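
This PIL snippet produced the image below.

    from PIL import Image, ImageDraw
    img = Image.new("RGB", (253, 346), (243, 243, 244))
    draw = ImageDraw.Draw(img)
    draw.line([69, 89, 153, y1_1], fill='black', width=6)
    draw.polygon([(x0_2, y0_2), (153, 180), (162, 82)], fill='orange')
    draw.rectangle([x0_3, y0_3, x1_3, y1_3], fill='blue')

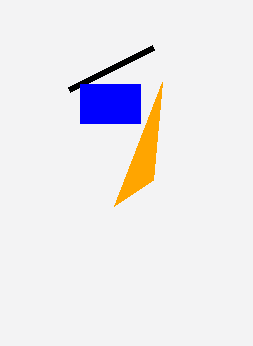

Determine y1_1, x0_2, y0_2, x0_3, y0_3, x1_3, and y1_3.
y1_1 = 47; x0_2 = 114; y0_2 = 206; x0_3 = 80; y0_3 = 84; x1_3 = 140; y1_3 = 123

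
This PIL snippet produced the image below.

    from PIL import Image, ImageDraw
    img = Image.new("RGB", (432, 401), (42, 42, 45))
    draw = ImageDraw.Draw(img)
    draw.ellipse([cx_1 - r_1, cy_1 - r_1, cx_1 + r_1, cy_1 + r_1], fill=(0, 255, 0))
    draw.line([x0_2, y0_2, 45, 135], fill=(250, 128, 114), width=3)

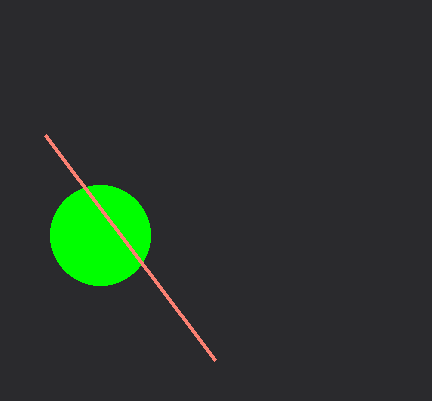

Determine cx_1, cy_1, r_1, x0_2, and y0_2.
cx_1 = 100, cy_1 = 235, r_1 = 50, x0_2 = 215, y0_2 = 360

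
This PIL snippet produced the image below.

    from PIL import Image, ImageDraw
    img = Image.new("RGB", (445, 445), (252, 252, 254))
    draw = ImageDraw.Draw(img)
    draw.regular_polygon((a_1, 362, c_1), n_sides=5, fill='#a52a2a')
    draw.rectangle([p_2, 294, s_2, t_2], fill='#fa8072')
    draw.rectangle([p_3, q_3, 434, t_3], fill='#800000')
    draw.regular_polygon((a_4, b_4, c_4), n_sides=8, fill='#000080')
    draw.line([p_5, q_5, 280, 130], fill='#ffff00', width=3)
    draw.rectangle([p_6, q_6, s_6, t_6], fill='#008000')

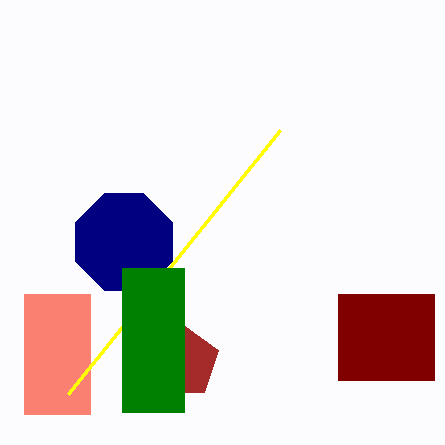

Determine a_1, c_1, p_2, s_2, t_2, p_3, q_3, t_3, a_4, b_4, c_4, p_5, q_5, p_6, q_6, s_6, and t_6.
a_1 = 182, c_1 = 38, p_2 = 24, s_2 = 90, t_2 = 414, p_3 = 338, q_3 = 294, t_3 = 380, a_4 = 124, b_4 = 242, c_4 = 52, p_5 = 68, q_5 = 394, p_6 = 122, q_6 = 268, s_6 = 184, t_6 = 412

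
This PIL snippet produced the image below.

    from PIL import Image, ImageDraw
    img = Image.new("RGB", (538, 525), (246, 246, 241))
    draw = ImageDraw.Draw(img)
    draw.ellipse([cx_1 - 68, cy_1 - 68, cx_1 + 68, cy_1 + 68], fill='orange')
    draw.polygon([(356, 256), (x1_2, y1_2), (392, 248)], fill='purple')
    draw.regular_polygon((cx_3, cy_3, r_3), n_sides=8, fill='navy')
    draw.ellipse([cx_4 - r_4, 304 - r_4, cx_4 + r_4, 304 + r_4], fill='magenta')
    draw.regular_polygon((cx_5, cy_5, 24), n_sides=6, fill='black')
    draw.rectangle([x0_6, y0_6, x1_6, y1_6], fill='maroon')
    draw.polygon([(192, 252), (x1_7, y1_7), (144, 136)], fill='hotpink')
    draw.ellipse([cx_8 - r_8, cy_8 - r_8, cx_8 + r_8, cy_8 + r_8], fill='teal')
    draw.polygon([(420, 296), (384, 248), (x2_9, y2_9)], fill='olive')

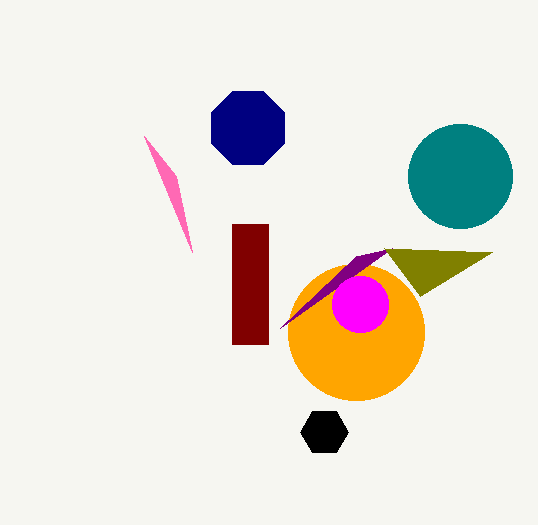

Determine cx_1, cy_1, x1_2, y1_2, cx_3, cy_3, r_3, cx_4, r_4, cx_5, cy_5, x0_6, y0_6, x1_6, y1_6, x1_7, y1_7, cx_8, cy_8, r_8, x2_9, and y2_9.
cx_1 = 356, cy_1 = 332, x1_2 = 280, y1_2 = 328, cx_3 = 248, cy_3 = 128, r_3 = 40, cx_4 = 360, r_4 = 28, cx_5 = 324, cy_5 = 432, x0_6 = 232, y0_6 = 224, x1_6 = 268, y1_6 = 344, x1_7 = 176, y1_7 = 176, cx_8 = 460, cy_8 = 176, r_8 = 52, x2_9 = 492, y2_9 = 252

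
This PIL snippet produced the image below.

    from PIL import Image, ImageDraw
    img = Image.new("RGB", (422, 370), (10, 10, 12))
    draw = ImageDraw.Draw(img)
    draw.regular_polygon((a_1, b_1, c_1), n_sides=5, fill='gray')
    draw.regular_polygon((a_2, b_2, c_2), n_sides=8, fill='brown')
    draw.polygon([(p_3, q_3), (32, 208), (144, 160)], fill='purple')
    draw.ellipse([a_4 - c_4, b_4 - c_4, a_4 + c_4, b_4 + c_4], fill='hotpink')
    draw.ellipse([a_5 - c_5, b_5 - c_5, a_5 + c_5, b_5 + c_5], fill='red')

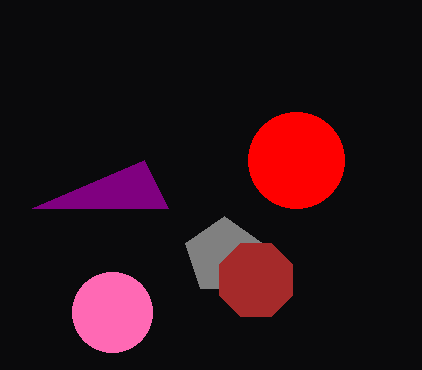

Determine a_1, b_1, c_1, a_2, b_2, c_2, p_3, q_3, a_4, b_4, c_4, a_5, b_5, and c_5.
a_1 = 224; b_1 = 256; c_1 = 40; a_2 = 256; b_2 = 280; c_2 = 40; p_3 = 168; q_3 = 208; a_4 = 112; b_4 = 312; c_4 = 40; a_5 = 296; b_5 = 160; c_5 = 48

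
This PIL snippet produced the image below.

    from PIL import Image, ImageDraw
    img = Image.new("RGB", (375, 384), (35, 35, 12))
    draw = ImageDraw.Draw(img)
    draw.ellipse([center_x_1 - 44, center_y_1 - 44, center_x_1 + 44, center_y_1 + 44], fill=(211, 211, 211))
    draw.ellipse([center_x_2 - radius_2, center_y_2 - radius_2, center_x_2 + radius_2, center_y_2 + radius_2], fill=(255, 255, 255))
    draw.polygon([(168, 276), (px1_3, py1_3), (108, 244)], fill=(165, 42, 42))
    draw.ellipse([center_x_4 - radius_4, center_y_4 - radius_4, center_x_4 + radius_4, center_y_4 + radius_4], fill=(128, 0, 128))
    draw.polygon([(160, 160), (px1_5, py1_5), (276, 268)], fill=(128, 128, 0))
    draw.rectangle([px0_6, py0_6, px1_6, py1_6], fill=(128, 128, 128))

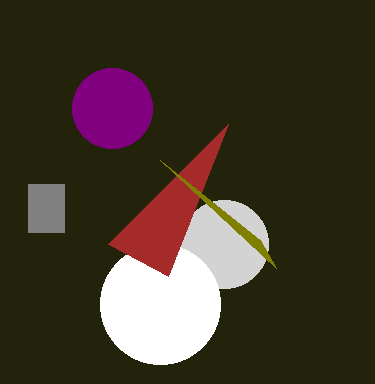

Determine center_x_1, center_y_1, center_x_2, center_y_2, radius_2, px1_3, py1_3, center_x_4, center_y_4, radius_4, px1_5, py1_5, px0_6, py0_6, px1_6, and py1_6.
center_x_1 = 224; center_y_1 = 244; center_x_2 = 160; center_y_2 = 304; radius_2 = 60; px1_3 = 228; py1_3 = 124; center_x_4 = 112; center_y_4 = 108; radius_4 = 40; px1_5 = 260; py1_5 = 240; px0_6 = 28; py0_6 = 184; px1_6 = 64; py1_6 = 232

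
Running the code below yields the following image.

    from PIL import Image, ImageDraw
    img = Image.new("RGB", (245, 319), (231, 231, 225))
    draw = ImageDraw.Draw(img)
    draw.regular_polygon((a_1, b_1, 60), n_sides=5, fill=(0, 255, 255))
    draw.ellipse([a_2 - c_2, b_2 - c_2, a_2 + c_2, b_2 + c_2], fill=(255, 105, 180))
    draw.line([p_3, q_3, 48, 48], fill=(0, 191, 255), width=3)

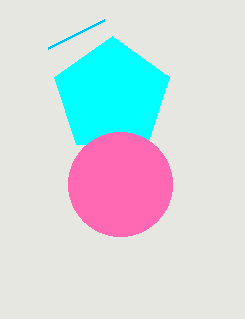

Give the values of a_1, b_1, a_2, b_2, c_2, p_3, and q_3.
a_1 = 112; b_1 = 96; a_2 = 120; b_2 = 184; c_2 = 52; p_3 = 104; q_3 = 20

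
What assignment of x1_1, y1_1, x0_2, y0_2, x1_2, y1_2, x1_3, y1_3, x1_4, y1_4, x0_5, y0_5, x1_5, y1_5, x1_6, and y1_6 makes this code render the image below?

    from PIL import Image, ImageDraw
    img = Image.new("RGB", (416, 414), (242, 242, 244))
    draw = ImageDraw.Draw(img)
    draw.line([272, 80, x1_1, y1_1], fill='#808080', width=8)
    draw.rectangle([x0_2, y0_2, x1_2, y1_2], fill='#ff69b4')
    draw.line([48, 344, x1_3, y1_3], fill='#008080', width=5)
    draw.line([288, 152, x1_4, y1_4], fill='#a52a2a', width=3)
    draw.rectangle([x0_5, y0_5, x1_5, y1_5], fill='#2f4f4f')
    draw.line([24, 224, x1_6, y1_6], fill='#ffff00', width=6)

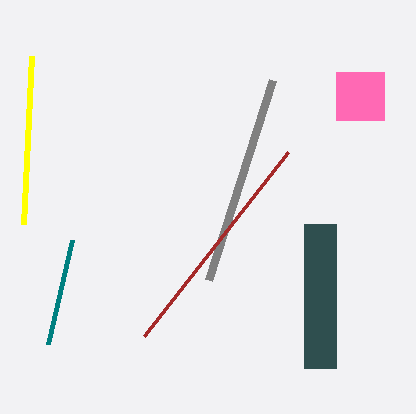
x1_1 = 208, y1_1 = 280, x0_2 = 336, y0_2 = 72, x1_2 = 384, y1_2 = 120, x1_3 = 72, y1_3 = 240, x1_4 = 144, y1_4 = 336, x0_5 = 304, y0_5 = 224, x1_5 = 336, y1_5 = 368, x1_6 = 32, y1_6 = 56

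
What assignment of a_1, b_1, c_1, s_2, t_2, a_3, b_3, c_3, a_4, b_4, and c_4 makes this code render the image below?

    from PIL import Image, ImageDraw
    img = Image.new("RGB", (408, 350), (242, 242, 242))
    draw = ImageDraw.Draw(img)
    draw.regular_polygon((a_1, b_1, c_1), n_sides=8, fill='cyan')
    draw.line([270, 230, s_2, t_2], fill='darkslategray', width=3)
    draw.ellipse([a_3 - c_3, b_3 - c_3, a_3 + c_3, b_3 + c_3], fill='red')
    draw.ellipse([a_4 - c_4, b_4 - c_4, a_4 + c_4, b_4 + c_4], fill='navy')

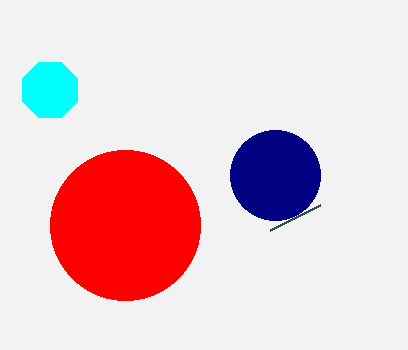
a_1 = 50; b_1 = 90; c_1 = 30; s_2 = 320; t_2 = 205; a_3 = 125; b_3 = 225; c_3 = 75; a_4 = 275; b_4 = 175; c_4 = 45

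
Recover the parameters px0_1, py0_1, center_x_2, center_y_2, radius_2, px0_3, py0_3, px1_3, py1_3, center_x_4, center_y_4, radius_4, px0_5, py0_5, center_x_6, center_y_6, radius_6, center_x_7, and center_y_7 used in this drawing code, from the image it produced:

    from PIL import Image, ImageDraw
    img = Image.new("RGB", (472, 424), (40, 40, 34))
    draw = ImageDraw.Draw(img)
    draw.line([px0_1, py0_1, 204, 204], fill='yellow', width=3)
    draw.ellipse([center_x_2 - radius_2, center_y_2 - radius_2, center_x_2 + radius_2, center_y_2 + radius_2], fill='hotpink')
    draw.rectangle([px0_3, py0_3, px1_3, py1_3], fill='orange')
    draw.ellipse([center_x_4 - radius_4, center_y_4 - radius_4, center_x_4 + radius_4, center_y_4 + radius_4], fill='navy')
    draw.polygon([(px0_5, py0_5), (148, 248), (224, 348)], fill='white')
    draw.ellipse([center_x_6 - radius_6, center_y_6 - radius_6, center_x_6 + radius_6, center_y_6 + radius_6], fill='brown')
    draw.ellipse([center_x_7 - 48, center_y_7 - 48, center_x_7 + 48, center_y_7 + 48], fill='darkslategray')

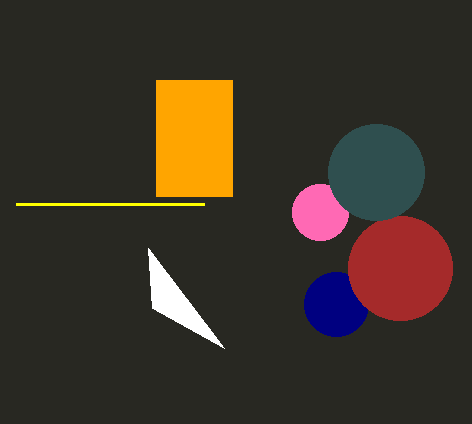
px0_1 = 16
py0_1 = 204
center_x_2 = 320
center_y_2 = 212
radius_2 = 28
px0_3 = 156
py0_3 = 80
px1_3 = 232
py1_3 = 196
center_x_4 = 336
center_y_4 = 304
radius_4 = 32
px0_5 = 152
py0_5 = 308
center_x_6 = 400
center_y_6 = 268
radius_6 = 52
center_x_7 = 376
center_y_7 = 172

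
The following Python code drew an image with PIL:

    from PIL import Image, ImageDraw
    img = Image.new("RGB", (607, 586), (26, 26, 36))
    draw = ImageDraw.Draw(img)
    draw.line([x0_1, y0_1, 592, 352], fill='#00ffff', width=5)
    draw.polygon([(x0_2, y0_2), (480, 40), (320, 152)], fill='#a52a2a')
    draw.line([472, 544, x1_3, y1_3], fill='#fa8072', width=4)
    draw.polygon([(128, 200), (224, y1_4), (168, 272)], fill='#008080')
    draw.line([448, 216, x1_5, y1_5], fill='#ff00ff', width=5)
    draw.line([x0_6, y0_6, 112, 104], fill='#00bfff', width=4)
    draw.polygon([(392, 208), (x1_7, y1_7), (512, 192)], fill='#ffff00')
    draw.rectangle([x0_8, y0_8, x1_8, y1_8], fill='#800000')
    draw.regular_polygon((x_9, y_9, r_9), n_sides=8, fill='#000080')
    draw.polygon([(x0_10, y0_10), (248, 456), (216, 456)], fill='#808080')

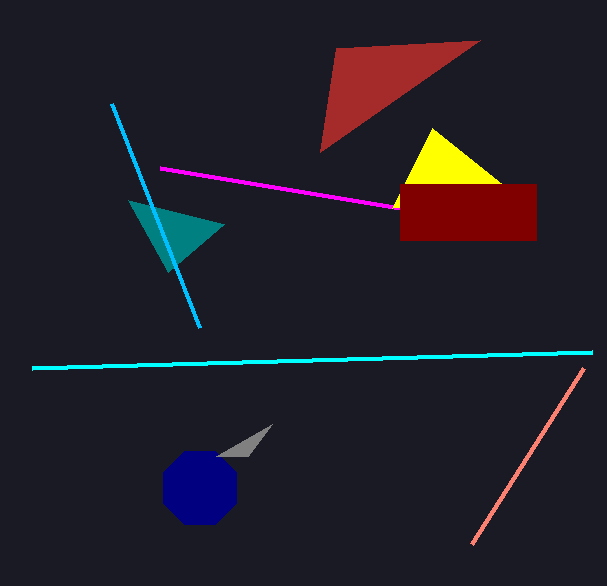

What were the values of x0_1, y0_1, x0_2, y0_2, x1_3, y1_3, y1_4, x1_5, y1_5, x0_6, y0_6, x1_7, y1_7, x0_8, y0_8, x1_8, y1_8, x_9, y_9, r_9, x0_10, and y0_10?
x0_1 = 32
y0_1 = 368
x0_2 = 336
y0_2 = 48
x1_3 = 584
y1_3 = 368
y1_4 = 224
x1_5 = 160
y1_5 = 168
x0_6 = 200
y0_6 = 328
x1_7 = 432
y1_7 = 128
x0_8 = 400
y0_8 = 184
x1_8 = 536
y1_8 = 240
x_9 = 200
y_9 = 488
r_9 = 40
x0_10 = 272
y0_10 = 424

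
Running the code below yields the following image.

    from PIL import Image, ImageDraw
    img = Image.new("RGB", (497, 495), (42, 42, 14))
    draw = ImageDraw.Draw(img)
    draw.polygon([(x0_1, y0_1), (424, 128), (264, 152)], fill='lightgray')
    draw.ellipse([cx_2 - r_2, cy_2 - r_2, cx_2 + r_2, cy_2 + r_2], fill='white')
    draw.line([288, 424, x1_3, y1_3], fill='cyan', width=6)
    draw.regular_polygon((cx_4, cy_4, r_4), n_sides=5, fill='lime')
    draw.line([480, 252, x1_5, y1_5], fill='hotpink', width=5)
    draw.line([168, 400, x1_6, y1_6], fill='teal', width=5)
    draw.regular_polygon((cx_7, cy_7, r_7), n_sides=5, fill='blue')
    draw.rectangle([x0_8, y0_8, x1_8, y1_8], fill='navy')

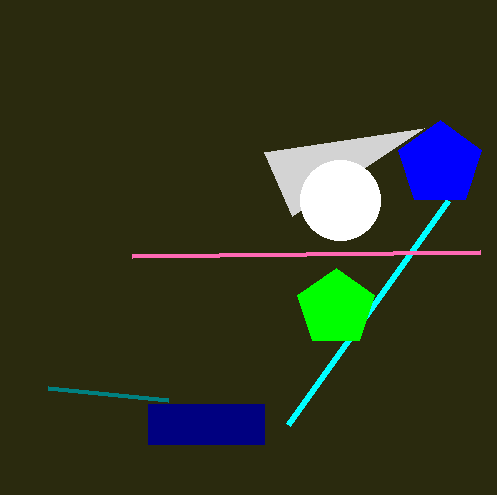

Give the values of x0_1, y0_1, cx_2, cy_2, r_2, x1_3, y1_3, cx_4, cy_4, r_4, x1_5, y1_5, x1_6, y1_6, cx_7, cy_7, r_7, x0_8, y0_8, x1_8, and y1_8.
x0_1 = 292
y0_1 = 216
cx_2 = 340
cy_2 = 200
r_2 = 40
x1_3 = 448
y1_3 = 200
cx_4 = 336
cy_4 = 308
r_4 = 40
x1_5 = 132
y1_5 = 256
x1_6 = 48
y1_6 = 388
cx_7 = 440
cy_7 = 164
r_7 = 44
x0_8 = 148
y0_8 = 404
x1_8 = 264
y1_8 = 444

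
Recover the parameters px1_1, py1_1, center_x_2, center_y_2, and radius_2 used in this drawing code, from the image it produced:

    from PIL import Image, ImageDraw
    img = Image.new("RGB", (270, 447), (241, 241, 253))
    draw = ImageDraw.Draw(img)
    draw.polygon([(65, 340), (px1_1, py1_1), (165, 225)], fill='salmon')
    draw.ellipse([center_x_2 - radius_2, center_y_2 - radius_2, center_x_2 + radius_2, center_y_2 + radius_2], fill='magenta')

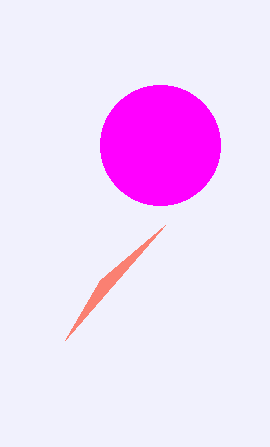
px1_1 = 100; py1_1 = 280; center_x_2 = 160; center_y_2 = 145; radius_2 = 60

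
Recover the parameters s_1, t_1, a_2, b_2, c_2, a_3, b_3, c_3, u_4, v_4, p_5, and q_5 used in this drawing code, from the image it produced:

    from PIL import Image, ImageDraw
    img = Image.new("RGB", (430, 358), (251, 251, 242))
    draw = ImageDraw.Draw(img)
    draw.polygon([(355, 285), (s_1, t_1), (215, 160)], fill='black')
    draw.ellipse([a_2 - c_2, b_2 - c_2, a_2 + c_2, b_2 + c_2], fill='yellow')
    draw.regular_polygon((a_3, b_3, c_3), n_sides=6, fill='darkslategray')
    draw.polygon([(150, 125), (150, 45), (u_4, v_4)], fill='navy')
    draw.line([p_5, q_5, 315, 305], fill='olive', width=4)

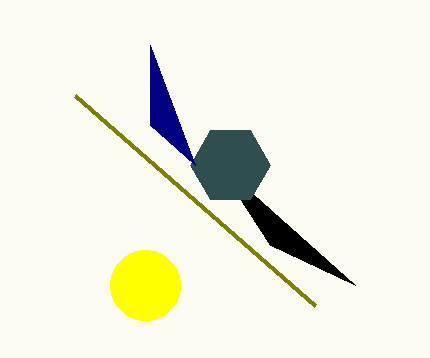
s_1 = 270, t_1 = 245, a_2 = 145, b_2 = 285, c_2 = 35, a_3 = 230, b_3 = 165, c_3 = 40, u_4 = 195, v_4 = 165, p_5 = 75, q_5 = 95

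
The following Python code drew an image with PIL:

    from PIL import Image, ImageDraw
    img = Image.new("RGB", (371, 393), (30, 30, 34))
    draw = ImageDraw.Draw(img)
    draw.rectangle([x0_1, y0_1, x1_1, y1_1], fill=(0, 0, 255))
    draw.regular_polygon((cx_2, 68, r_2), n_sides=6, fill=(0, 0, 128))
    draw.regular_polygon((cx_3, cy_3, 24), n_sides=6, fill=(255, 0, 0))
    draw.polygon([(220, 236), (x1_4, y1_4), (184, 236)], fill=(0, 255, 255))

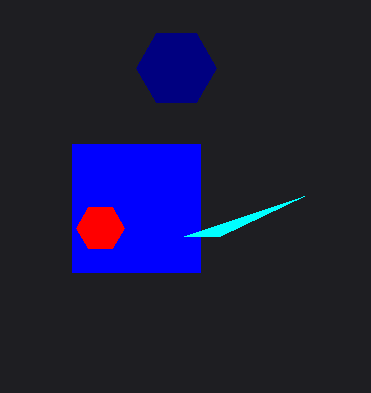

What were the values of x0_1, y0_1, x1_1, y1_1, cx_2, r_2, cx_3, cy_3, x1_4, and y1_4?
x0_1 = 72; y0_1 = 144; x1_1 = 200; y1_1 = 272; cx_2 = 176; r_2 = 40; cx_3 = 100; cy_3 = 228; x1_4 = 304; y1_4 = 196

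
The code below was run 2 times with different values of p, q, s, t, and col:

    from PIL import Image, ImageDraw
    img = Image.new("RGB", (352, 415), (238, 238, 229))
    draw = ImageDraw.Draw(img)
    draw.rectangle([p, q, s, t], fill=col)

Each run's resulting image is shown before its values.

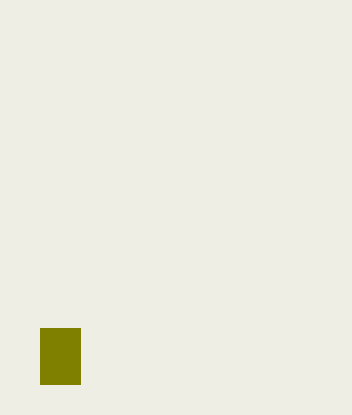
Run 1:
p = 40, q = 328, s = 80, t = 384, col = 'olive'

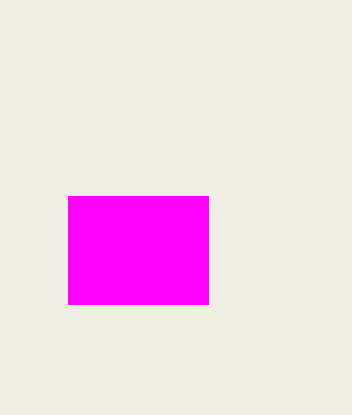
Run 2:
p = 68; q = 196; s = 208; t = 304; col = 'magenta'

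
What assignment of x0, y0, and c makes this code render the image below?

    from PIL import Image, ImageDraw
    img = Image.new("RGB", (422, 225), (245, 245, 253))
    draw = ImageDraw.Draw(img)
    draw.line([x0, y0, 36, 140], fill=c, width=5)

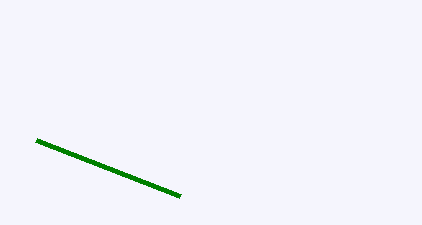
x0 = 180, y0 = 196, c = 'green'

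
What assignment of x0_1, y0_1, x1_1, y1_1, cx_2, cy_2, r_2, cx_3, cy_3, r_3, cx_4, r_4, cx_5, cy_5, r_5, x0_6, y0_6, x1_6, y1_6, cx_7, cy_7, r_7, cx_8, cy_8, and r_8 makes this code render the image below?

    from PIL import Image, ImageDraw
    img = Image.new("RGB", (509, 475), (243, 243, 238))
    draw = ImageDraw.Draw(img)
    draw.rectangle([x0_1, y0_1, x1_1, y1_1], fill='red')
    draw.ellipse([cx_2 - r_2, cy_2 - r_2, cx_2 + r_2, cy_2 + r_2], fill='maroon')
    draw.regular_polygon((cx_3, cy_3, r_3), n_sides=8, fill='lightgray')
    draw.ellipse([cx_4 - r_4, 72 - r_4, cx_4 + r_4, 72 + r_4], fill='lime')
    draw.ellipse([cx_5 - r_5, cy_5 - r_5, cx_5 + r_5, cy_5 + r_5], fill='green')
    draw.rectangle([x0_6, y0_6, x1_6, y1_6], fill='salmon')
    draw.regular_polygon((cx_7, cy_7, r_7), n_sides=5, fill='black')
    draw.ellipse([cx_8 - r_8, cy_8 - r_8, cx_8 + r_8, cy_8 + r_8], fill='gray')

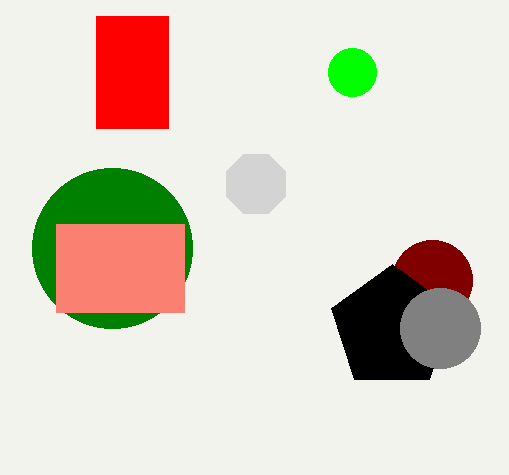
x0_1 = 96; y0_1 = 16; x1_1 = 168; y1_1 = 128; cx_2 = 432; cy_2 = 280; r_2 = 40; cx_3 = 256; cy_3 = 184; r_3 = 32; cx_4 = 352; r_4 = 24; cx_5 = 112; cy_5 = 248; r_5 = 80; x0_6 = 56; y0_6 = 224; x1_6 = 184; y1_6 = 312; cx_7 = 392; cy_7 = 328; r_7 = 64; cx_8 = 440; cy_8 = 328; r_8 = 40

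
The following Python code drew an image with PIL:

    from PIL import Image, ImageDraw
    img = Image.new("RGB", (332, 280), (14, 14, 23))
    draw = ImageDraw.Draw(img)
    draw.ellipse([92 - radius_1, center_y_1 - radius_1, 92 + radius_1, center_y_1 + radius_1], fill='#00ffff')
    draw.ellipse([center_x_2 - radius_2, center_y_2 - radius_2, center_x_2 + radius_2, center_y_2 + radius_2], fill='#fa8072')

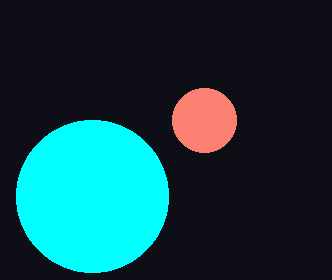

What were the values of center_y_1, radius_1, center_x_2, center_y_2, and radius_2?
center_y_1 = 196, radius_1 = 76, center_x_2 = 204, center_y_2 = 120, radius_2 = 32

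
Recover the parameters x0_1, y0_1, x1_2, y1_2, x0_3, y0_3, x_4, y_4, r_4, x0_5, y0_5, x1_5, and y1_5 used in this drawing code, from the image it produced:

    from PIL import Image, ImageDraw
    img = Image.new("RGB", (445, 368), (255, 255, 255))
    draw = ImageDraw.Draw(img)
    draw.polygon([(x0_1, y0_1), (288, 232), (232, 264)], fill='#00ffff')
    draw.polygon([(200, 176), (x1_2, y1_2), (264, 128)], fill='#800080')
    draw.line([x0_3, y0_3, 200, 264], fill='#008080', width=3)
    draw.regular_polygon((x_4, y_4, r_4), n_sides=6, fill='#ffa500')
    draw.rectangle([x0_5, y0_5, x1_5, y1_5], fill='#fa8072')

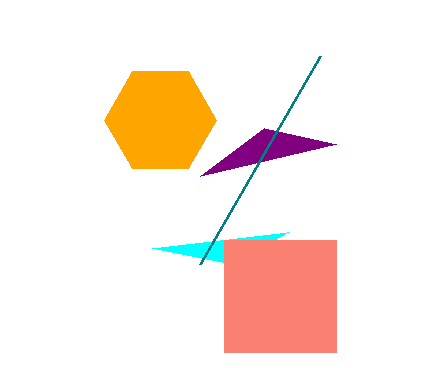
x0_1 = 152
y0_1 = 248
x1_2 = 336
y1_2 = 144
x0_3 = 320
y0_3 = 56
x_4 = 160
y_4 = 120
r_4 = 56
x0_5 = 224
y0_5 = 240
x1_5 = 336
y1_5 = 352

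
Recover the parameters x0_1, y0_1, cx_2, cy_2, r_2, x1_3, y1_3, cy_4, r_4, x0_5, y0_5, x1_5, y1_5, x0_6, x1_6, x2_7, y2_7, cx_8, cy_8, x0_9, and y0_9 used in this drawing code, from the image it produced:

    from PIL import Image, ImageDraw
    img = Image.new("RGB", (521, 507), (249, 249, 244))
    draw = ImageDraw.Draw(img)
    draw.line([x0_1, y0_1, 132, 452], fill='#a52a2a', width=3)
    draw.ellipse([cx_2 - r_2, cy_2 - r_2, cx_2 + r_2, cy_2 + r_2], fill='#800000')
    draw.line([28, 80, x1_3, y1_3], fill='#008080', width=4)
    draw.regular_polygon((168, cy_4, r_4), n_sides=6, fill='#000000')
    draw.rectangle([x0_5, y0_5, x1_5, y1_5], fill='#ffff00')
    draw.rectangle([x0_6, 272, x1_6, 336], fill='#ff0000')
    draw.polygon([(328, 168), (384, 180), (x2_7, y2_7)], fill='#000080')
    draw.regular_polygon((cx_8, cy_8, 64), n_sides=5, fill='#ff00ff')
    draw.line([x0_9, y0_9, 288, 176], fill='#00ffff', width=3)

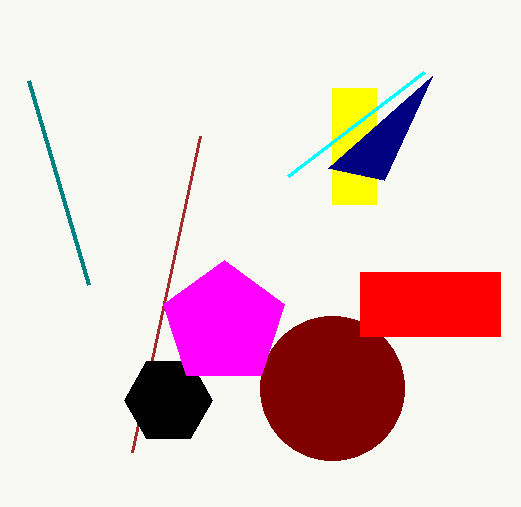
x0_1 = 200
y0_1 = 136
cx_2 = 332
cy_2 = 388
r_2 = 72
x1_3 = 88
y1_3 = 284
cy_4 = 400
r_4 = 44
x0_5 = 332
y0_5 = 88
x1_5 = 376
y1_5 = 204
x0_6 = 360
x1_6 = 500
x2_7 = 432
y2_7 = 76
cx_8 = 224
cy_8 = 324
x0_9 = 424
y0_9 = 72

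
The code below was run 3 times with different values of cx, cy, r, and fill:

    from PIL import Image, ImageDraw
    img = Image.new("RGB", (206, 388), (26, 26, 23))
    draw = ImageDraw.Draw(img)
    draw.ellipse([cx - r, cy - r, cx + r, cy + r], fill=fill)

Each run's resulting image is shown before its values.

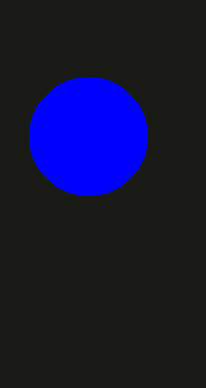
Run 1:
cx = 88
cy = 136
r = 59
fill = 'blue'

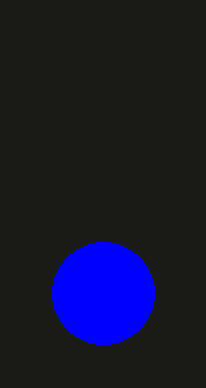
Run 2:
cx = 103, cy = 293, r = 51, fill = 'blue'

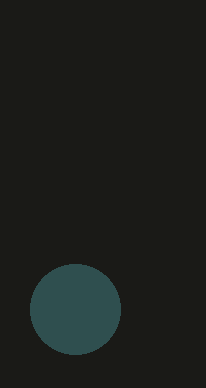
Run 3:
cx = 75, cy = 309, r = 45, fill = 'darkslategray'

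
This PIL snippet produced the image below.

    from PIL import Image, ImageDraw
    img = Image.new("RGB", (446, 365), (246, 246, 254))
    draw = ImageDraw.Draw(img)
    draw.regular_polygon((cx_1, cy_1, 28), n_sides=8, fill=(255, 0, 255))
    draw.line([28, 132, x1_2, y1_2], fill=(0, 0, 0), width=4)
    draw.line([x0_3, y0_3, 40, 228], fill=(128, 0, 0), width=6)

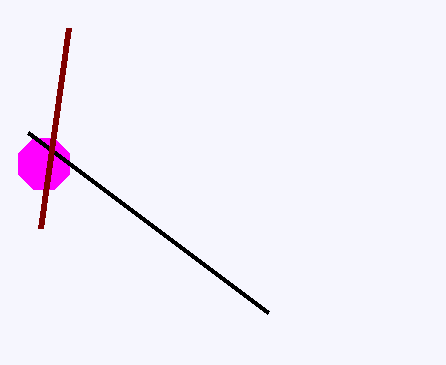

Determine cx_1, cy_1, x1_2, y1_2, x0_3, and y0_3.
cx_1 = 44; cy_1 = 164; x1_2 = 268; y1_2 = 312; x0_3 = 68; y0_3 = 28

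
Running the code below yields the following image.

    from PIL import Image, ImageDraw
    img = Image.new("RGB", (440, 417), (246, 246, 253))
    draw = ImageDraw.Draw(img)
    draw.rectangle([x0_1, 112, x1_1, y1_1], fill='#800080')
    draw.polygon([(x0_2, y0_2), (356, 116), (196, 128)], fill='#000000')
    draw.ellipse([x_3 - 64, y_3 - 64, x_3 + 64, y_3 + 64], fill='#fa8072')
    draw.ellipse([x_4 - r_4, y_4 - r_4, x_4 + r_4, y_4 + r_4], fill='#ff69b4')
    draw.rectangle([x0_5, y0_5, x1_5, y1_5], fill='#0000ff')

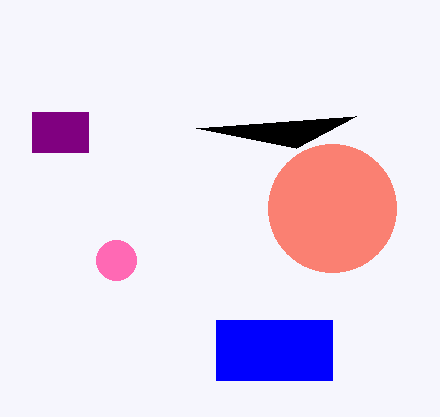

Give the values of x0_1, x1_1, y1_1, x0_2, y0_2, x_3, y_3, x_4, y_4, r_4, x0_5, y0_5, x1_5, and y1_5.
x0_1 = 32, x1_1 = 88, y1_1 = 152, x0_2 = 296, y0_2 = 148, x_3 = 332, y_3 = 208, x_4 = 116, y_4 = 260, r_4 = 20, x0_5 = 216, y0_5 = 320, x1_5 = 332, y1_5 = 380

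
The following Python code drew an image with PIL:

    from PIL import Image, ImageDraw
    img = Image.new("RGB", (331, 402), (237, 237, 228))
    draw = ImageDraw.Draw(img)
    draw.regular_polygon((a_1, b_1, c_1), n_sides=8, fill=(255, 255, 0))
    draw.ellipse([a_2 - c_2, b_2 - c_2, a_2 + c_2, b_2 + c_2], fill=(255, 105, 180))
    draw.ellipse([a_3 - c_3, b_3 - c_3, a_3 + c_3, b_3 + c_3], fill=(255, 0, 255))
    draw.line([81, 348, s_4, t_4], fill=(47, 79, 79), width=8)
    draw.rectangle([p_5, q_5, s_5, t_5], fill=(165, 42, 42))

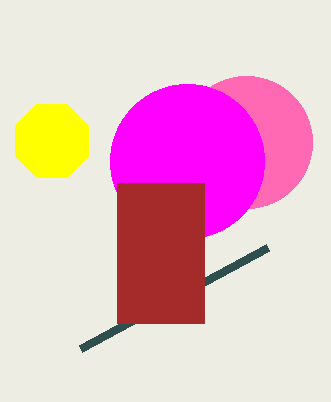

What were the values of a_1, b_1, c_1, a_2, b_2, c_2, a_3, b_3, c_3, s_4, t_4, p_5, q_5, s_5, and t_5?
a_1 = 52; b_1 = 141; c_1 = 40; a_2 = 246; b_2 = 142; c_2 = 66; a_3 = 187; b_3 = 161; c_3 = 77; s_4 = 268; t_4 = 247; p_5 = 117; q_5 = 183; s_5 = 204; t_5 = 323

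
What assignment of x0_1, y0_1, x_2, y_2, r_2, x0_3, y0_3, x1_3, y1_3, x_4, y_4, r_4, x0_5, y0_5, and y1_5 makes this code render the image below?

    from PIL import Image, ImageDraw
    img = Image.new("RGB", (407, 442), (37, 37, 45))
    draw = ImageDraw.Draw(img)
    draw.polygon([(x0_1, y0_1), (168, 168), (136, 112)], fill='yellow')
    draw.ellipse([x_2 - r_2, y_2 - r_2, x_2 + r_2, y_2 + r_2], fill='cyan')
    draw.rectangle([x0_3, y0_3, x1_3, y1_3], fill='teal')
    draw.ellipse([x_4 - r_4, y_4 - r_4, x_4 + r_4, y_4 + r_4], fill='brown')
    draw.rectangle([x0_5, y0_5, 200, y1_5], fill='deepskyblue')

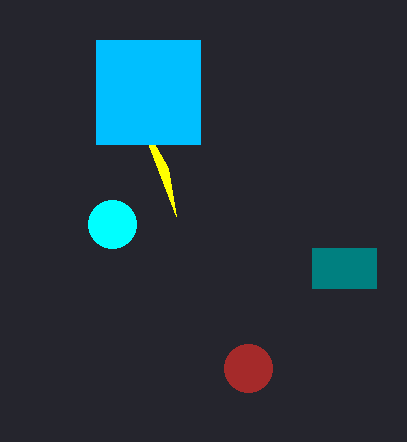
x0_1 = 176
y0_1 = 216
x_2 = 112
y_2 = 224
r_2 = 24
x0_3 = 312
y0_3 = 248
x1_3 = 376
y1_3 = 288
x_4 = 248
y_4 = 368
r_4 = 24
x0_5 = 96
y0_5 = 40
y1_5 = 144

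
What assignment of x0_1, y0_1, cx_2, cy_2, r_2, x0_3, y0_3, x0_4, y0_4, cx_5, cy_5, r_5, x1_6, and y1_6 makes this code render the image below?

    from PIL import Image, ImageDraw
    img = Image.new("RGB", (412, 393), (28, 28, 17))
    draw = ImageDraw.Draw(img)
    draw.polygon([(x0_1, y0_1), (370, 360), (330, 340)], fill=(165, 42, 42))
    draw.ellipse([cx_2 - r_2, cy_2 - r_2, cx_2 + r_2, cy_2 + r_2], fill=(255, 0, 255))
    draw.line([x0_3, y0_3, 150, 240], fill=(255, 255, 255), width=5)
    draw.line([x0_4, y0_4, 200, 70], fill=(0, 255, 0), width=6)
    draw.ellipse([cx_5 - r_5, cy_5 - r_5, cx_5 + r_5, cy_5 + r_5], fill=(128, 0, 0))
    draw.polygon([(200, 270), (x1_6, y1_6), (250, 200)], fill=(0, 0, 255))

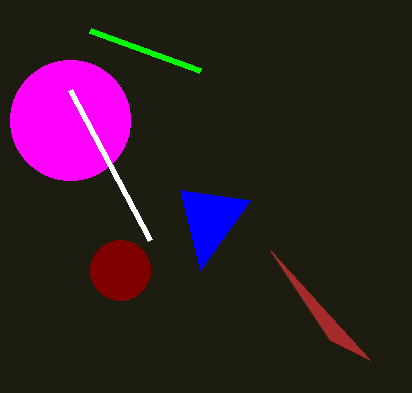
x0_1 = 270; y0_1 = 250; cx_2 = 70; cy_2 = 120; r_2 = 60; x0_3 = 70; y0_3 = 90; x0_4 = 90; y0_4 = 30; cx_5 = 120; cy_5 = 270; r_5 = 30; x1_6 = 180; y1_6 = 190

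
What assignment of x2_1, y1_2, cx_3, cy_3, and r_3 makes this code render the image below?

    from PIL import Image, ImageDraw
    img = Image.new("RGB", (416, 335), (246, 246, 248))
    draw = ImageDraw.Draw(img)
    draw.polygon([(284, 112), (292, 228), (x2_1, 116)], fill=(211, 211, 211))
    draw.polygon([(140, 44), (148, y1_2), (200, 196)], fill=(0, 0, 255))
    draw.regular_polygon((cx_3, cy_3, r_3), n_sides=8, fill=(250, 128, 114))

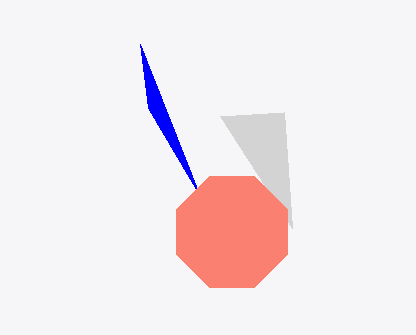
x2_1 = 220; y1_2 = 108; cx_3 = 232; cy_3 = 232; r_3 = 60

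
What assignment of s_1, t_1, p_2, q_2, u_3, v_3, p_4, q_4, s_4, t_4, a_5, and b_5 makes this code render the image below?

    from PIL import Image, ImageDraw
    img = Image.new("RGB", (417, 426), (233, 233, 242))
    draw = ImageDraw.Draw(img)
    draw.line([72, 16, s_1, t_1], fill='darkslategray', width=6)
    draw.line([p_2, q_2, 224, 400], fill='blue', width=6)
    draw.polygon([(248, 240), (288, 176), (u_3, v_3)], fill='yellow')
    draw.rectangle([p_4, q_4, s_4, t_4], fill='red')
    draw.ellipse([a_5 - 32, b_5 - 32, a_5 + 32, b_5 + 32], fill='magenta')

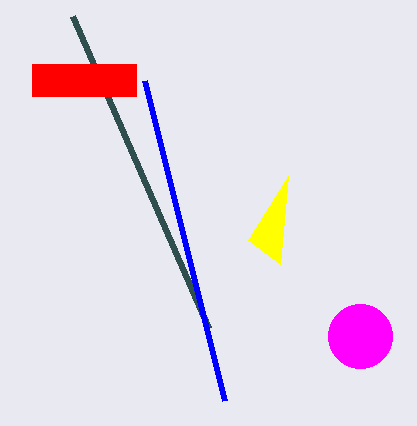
s_1 = 208
t_1 = 328
p_2 = 144
q_2 = 80
u_3 = 280
v_3 = 264
p_4 = 32
q_4 = 64
s_4 = 136
t_4 = 96
a_5 = 360
b_5 = 336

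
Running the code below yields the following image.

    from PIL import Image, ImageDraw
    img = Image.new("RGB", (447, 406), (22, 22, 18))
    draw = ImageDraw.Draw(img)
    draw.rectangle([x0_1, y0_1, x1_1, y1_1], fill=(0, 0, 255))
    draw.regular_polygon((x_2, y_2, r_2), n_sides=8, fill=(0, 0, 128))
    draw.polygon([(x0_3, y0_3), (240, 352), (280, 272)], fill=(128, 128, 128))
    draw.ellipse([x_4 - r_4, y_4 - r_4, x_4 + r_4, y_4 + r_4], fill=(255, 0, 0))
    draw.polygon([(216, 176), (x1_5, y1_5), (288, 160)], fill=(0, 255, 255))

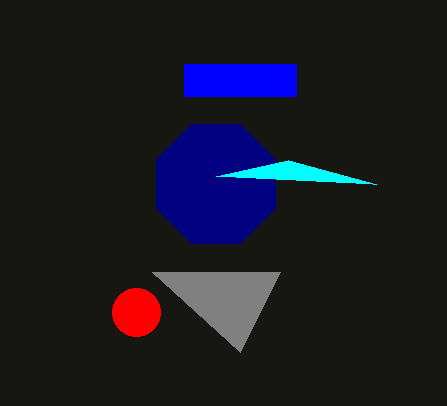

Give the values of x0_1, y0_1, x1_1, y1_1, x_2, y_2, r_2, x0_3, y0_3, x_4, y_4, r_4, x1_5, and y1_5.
x0_1 = 184
y0_1 = 64
x1_1 = 296
y1_1 = 96
x_2 = 216
y_2 = 184
r_2 = 64
x0_3 = 152
y0_3 = 272
x_4 = 136
y_4 = 312
r_4 = 24
x1_5 = 376
y1_5 = 184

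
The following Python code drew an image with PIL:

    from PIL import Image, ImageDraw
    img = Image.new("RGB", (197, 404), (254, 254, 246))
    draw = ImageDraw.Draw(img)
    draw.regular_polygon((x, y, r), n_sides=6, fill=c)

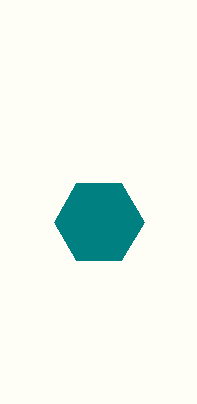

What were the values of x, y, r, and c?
x = 99; y = 222; r = 45; c = 'teal'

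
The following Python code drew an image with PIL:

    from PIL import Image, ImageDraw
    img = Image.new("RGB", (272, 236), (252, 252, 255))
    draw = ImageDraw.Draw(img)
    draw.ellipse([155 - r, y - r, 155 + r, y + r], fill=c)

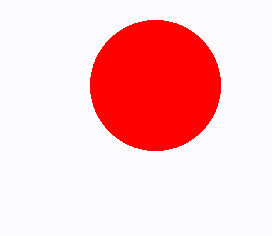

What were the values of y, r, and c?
y = 85
r = 65
c = 'red'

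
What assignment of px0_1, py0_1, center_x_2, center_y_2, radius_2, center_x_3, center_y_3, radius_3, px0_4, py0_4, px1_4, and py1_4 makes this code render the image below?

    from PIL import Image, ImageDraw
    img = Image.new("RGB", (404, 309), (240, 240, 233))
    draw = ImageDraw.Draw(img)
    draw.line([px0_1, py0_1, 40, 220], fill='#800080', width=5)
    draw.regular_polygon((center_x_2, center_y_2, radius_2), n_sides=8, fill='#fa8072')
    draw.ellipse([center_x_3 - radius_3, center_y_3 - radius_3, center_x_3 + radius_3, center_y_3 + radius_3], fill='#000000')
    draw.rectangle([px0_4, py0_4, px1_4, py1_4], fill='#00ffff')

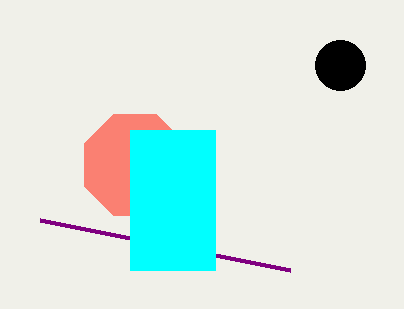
px0_1 = 290, py0_1 = 270, center_x_2 = 135, center_y_2 = 165, radius_2 = 55, center_x_3 = 340, center_y_3 = 65, radius_3 = 25, px0_4 = 130, py0_4 = 130, px1_4 = 215, py1_4 = 270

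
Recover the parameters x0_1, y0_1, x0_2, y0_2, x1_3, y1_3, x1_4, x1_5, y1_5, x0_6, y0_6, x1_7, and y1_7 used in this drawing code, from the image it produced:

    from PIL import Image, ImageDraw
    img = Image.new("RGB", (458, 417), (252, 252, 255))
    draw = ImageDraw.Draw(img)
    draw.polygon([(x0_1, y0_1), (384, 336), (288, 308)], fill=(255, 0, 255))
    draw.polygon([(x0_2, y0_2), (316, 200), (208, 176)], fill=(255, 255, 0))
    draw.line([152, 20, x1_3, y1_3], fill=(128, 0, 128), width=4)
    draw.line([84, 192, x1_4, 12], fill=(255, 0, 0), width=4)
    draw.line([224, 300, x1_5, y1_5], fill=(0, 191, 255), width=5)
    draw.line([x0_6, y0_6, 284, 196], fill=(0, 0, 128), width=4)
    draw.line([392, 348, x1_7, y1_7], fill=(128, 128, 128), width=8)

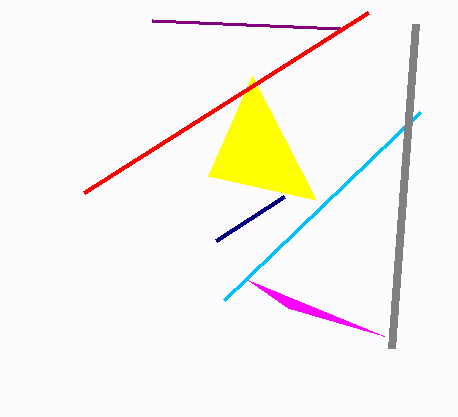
x0_1 = 248
y0_1 = 280
x0_2 = 252
y0_2 = 76
x1_3 = 340
y1_3 = 28
x1_4 = 368
x1_5 = 420
y1_5 = 112
x0_6 = 216
y0_6 = 240
x1_7 = 416
y1_7 = 24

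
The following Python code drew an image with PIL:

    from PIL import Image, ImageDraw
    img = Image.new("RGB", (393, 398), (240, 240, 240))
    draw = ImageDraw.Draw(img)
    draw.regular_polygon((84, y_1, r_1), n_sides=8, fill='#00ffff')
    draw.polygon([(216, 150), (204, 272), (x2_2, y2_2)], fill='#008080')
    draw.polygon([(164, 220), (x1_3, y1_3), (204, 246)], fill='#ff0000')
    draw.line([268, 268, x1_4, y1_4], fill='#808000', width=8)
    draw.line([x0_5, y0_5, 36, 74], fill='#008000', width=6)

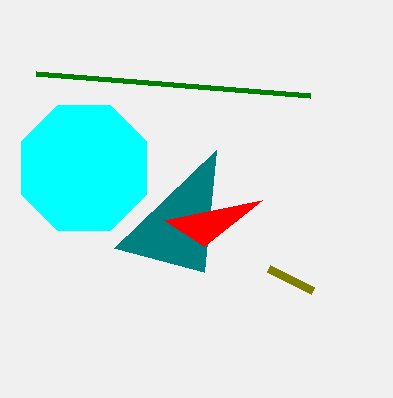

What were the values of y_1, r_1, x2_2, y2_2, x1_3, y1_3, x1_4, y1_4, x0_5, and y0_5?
y_1 = 168
r_1 = 68
x2_2 = 114
y2_2 = 248
x1_3 = 262
y1_3 = 200
x1_4 = 312
y1_4 = 290
x0_5 = 310
y0_5 = 96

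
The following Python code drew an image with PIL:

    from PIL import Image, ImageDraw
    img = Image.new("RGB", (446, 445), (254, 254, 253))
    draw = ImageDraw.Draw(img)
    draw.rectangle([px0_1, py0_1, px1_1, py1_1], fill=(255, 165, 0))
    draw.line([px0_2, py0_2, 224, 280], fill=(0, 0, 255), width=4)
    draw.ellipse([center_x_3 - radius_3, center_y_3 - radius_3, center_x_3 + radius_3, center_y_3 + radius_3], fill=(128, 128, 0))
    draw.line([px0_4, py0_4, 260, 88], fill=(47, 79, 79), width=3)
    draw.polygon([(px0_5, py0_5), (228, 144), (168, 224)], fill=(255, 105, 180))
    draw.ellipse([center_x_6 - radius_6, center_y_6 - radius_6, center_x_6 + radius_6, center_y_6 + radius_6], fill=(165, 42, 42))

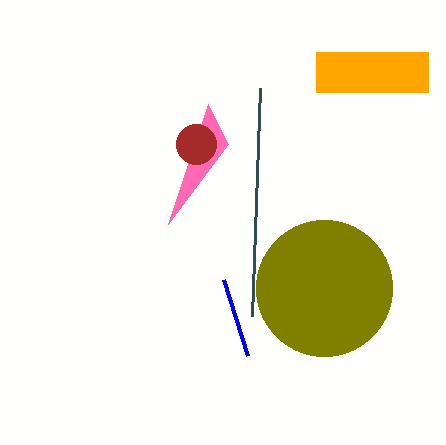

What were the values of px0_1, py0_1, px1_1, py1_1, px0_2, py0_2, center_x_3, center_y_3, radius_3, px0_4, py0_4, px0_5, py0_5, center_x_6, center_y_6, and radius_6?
px0_1 = 316, py0_1 = 52, px1_1 = 428, py1_1 = 92, px0_2 = 248, py0_2 = 356, center_x_3 = 324, center_y_3 = 288, radius_3 = 68, px0_4 = 252, py0_4 = 316, px0_5 = 208, py0_5 = 104, center_x_6 = 196, center_y_6 = 144, radius_6 = 20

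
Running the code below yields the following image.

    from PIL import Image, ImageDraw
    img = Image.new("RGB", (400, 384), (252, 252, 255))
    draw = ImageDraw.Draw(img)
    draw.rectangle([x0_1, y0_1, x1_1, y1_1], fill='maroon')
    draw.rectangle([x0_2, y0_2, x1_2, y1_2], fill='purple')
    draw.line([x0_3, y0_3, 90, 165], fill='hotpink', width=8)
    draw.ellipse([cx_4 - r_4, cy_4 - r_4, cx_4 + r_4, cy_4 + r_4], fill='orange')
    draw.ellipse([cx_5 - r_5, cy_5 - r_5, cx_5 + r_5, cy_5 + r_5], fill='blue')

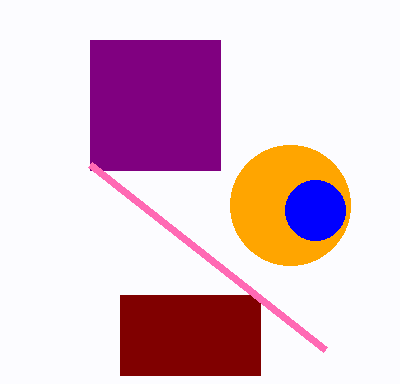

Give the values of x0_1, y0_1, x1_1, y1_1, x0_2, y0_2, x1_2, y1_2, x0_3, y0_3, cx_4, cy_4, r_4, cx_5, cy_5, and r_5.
x0_1 = 120
y0_1 = 295
x1_1 = 260
y1_1 = 375
x0_2 = 90
y0_2 = 40
x1_2 = 220
y1_2 = 170
x0_3 = 325
y0_3 = 350
cx_4 = 290
cy_4 = 205
r_4 = 60
cx_5 = 315
cy_5 = 210
r_5 = 30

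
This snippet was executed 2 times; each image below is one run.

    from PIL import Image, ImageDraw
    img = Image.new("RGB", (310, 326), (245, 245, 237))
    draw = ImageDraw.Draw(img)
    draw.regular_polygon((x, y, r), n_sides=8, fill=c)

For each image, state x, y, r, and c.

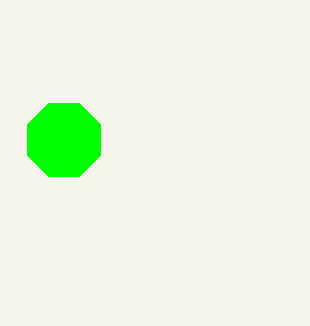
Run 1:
x = 64
y = 140
r = 40
c = 'lime'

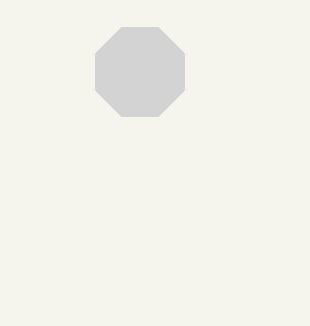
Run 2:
x = 140; y = 72; r = 48; c = 'lightgray'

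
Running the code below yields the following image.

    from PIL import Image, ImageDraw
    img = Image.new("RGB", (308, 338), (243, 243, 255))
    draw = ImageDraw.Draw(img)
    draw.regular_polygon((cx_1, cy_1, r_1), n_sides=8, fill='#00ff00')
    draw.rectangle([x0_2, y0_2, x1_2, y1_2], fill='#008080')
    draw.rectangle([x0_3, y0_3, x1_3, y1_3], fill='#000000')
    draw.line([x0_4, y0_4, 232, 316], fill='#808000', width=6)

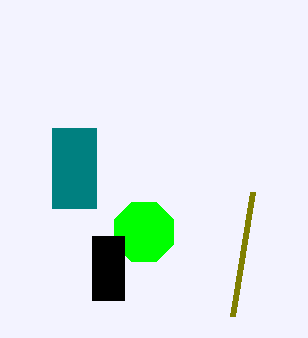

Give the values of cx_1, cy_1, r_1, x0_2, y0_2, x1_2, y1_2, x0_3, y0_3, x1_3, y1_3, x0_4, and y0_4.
cx_1 = 144; cy_1 = 232; r_1 = 32; x0_2 = 52; y0_2 = 128; x1_2 = 96; y1_2 = 208; x0_3 = 92; y0_3 = 236; x1_3 = 124; y1_3 = 300; x0_4 = 252; y0_4 = 192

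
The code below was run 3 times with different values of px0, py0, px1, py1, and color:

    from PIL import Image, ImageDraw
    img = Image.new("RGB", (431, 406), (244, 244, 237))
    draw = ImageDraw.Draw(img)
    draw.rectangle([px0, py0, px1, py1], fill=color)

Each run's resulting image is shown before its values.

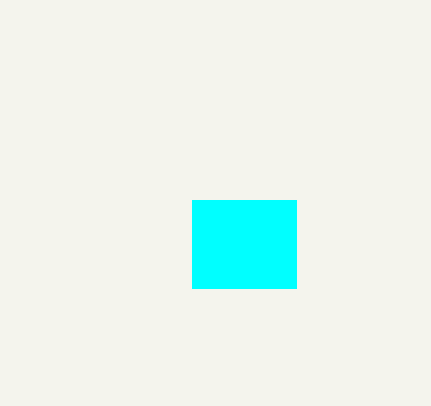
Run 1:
px0 = 192
py0 = 200
px1 = 296
py1 = 288
color = 'cyan'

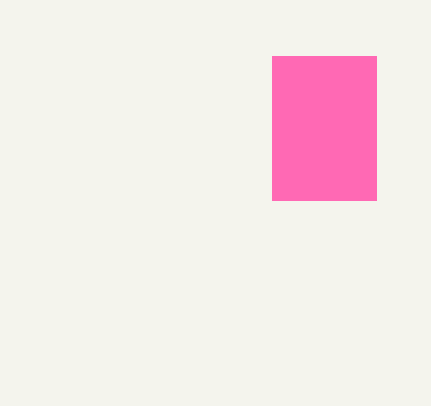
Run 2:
px0 = 272; py0 = 56; px1 = 376; py1 = 200; color = 'hotpink'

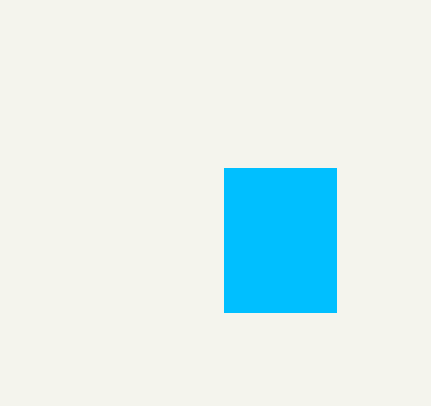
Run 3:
px0 = 224
py0 = 168
px1 = 336
py1 = 312
color = 'deepskyblue'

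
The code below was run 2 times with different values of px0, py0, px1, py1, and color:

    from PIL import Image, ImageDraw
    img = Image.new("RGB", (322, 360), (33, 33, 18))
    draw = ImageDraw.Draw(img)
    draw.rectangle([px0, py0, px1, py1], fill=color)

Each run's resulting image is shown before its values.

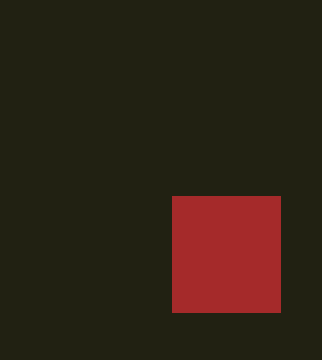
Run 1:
px0 = 172
py0 = 196
px1 = 280
py1 = 312
color = 'brown'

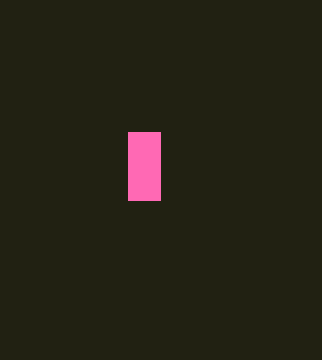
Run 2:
px0 = 128
py0 = 132
px1 = 160
py1 = 200
color = 'hotpink'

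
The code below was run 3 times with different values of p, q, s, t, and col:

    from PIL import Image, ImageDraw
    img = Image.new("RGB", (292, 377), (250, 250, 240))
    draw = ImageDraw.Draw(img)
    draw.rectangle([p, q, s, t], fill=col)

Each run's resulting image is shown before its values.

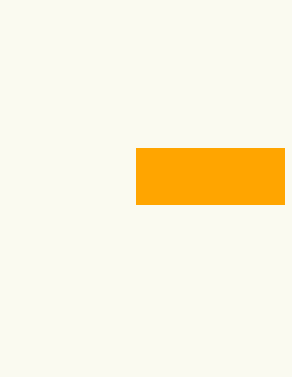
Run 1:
p = 136; q = 148; s = 284; t = 204; col = 'orange'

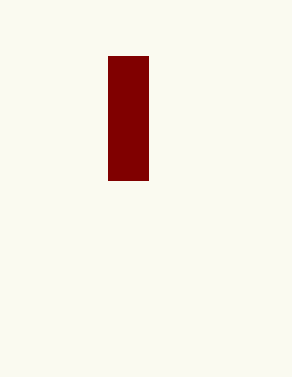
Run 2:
p = 108
q = 56
s = 148
t = 180
col = 'maroon'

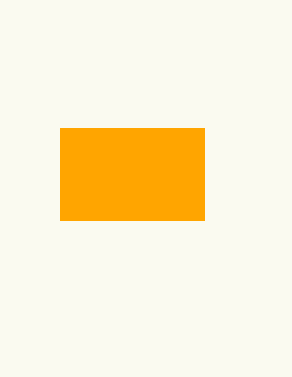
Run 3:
p = 60, q = 128, s = 204, t = 220, col = 'orange'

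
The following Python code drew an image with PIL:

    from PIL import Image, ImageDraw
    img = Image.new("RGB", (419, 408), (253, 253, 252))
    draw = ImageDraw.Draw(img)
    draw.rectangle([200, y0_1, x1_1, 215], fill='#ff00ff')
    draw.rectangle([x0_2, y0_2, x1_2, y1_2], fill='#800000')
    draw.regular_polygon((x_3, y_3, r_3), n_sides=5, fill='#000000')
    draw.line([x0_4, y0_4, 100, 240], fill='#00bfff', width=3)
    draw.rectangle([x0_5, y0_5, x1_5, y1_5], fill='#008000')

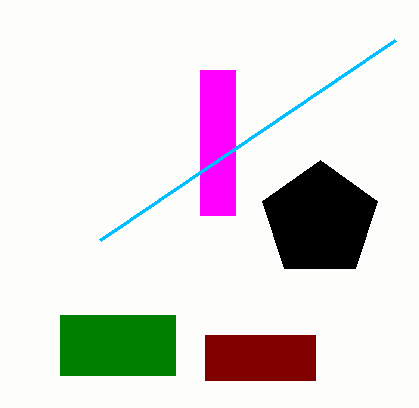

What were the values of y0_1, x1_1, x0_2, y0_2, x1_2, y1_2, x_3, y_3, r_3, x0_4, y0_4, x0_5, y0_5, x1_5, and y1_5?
y0_1 = 70
x1_1 = 235
x0_2 = 205
y0_2 = 335
x1_2 = 315
y1_2 = 380
x_3 = 320
y_3 = 220
r_3 = 60
x0_4 = 395
y0_4 = 40
x0_5 = 60
y0_5 = 315
x1_5 = 175
y1_5 = 375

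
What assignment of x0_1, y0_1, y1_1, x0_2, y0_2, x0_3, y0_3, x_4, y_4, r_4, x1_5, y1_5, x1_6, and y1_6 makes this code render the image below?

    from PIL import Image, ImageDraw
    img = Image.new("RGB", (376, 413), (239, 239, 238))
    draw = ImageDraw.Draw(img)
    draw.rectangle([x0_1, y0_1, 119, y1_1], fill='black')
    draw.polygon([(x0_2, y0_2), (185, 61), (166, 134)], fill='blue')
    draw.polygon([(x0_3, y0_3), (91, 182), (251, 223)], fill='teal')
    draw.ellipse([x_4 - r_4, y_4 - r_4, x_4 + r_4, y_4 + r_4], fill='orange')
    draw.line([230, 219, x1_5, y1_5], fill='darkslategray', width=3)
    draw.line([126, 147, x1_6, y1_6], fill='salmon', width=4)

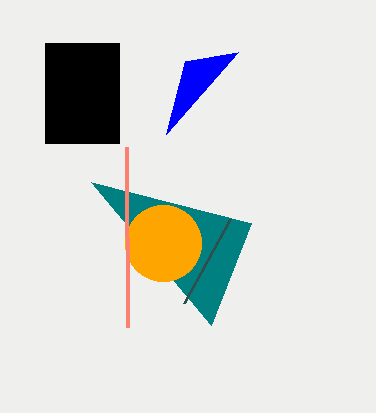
x0_1 = 45; y0_1 = 43; y1_1 = 143; x0_2 = 238; y0_2 = 52; x0_3 = 211; y0_3 = 325; x_4 = 163; y_4 = 243; r_4 = 38; x1_5 = 184; y1_5 = 303; x1_6 = 127; y1_6 = 327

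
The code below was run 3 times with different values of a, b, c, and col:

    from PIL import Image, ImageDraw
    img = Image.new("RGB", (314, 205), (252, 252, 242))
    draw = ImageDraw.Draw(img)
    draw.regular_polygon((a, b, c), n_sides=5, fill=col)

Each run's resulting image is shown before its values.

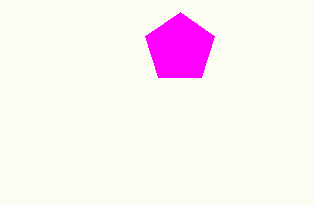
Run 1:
a = 180; b = 48; c = 36; col = 'magenta'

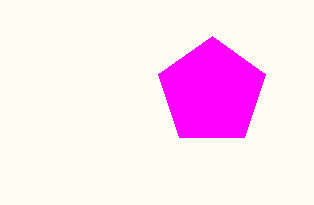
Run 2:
a = 212, b = 92, c = 56, col = 'magenta'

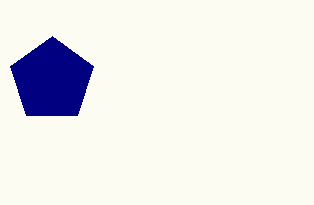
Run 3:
a = 52, b = 80, c = 44, col = 'navy'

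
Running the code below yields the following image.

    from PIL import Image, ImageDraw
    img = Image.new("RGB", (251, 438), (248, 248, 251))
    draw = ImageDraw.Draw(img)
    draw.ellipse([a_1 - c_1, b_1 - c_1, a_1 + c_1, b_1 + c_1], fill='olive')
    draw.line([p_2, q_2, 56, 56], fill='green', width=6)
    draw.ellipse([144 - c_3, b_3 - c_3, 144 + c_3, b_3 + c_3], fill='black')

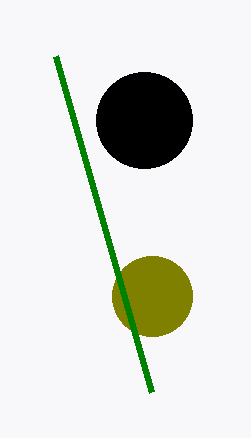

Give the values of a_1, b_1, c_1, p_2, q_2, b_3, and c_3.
a_1 = 152
b_1 = 296
c_1 = 40
p_2 = 152
q_2 = 392
b_3 = 120
c_3 = 48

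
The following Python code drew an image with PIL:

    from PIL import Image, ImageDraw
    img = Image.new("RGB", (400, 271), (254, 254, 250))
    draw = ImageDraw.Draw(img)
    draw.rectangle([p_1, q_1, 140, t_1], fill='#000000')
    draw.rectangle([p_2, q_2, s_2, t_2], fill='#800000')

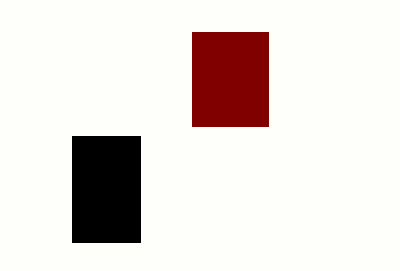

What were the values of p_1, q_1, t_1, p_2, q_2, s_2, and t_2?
p_1 = 72; q_1 = 136; t_1 = 242; p_2 = 192; q_2 = 32; s_2 = 268; t_2 = 126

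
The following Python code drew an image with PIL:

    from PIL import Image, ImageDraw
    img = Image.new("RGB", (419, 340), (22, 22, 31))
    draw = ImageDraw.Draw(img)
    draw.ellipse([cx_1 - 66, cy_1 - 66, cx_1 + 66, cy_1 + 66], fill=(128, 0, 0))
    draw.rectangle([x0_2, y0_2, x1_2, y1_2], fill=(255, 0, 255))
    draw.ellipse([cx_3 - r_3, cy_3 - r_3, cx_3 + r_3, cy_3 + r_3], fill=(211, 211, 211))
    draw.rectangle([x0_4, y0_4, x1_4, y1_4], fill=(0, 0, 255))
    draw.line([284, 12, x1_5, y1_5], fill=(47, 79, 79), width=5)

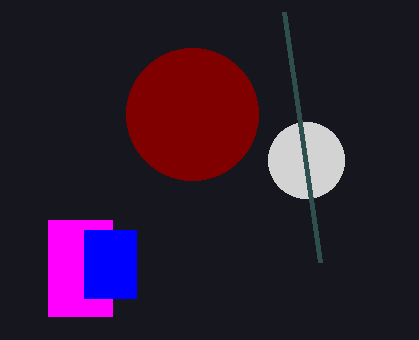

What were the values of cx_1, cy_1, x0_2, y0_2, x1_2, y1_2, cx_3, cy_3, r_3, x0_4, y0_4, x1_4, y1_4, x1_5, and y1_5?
cx_1 = 192, cy_1 = 114, x0_2 = 48, y0_2 = 220, x1_2 = 112, y1_2 = 316, cx_3 = 306, cy_3 = 160, r_3 = 38, x0_4 = 84, y0_4 = 230, x1_4 = 136, y1_4 = 298, x1_5 = 320, y1_5 = 262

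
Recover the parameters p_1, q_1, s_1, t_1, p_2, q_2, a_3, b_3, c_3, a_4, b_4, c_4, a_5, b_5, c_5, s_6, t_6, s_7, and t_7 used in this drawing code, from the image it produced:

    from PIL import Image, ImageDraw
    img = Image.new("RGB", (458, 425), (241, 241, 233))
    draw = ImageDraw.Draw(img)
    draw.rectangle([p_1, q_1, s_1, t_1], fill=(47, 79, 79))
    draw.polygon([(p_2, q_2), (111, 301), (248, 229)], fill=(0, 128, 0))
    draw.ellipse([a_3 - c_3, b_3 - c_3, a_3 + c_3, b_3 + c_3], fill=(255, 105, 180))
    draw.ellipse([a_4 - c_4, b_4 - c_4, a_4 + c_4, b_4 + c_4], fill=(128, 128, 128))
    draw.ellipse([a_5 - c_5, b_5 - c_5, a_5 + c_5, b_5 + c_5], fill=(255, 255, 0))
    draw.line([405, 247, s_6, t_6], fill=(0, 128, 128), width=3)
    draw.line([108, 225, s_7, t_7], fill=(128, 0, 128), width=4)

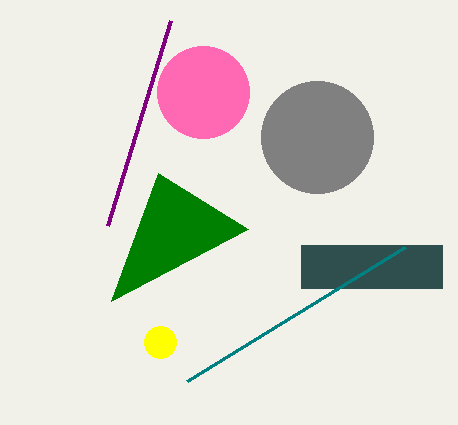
p_1 = 301
q_1 = 245
s_1 = 442
t_1 = 288
p_2 = 158
q_2 = 173
a_3 = 203
b_3 = 92
c_3 = 46
a_4 = 317
b_4 = 137
c_4 = 56
a_5 = 160
b_5 = 342
c_5 = 16
s_6 = 187
t_6 = 381
s_7 = 171
t_7 = 20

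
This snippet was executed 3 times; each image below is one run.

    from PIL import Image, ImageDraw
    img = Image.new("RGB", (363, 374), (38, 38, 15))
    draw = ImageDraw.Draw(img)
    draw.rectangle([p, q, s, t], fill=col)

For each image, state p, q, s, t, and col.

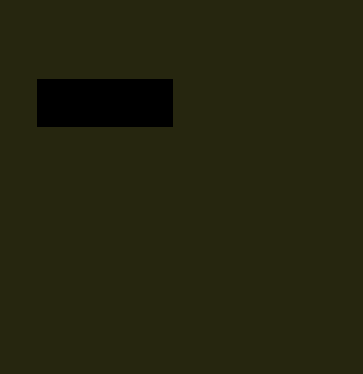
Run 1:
p = 37, q = 79, s = 172, t = 126, col = 'black'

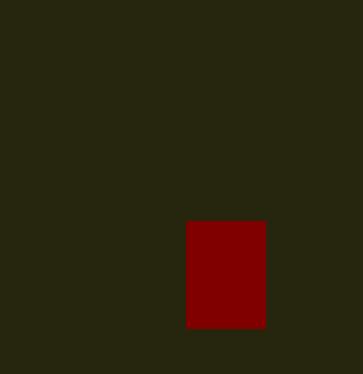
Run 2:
p = 186, q = 221, s = 265, t = 328, col = 'maroon'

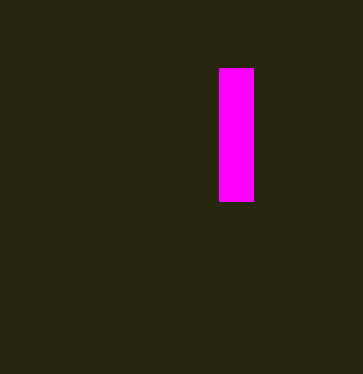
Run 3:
p = 219; q = 68; s = 253; t = 201; col = 'magenta'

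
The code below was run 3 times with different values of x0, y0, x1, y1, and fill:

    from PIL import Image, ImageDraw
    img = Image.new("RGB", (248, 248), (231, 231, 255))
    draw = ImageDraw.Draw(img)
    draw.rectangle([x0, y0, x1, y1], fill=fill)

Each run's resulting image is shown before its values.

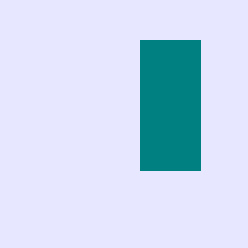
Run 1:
x0 = 140, y0 = 40, x1 = 200, y1 = 170, fill = 'teal'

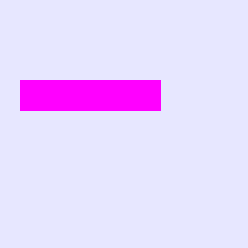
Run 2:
x0 = 20, y0 = 80, x1 = 160, y1 = 110, fill = 'magenta'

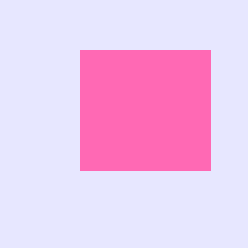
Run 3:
x0 = 80
y0 = 50
x1 = 210
y1 = 170
fill = 'hotpink'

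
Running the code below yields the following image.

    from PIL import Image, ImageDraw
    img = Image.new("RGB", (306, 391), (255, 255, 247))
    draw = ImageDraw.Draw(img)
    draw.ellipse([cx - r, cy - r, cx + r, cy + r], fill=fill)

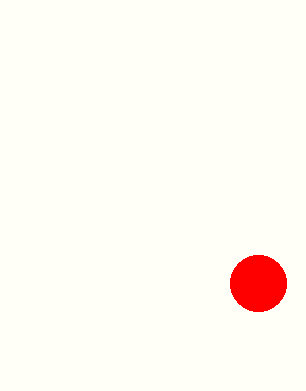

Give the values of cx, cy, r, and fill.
cx = 258
cy = 283
r = 28
fill = 'red'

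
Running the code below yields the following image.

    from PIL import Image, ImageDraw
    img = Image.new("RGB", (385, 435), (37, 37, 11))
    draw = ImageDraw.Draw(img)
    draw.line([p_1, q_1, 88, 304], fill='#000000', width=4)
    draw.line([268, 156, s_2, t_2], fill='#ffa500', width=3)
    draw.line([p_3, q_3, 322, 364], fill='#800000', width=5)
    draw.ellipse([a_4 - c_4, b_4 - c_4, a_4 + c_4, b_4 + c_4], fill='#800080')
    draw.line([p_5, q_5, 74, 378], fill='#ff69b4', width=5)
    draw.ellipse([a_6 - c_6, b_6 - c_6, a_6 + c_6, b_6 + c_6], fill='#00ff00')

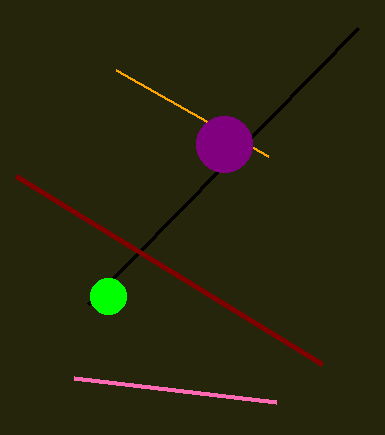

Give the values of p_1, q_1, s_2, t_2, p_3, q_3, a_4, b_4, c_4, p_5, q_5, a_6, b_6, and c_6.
p_1 = 358
q_1 = 28
s_2 = 116
t_2 = 70
p_3 = 16
q_3 = 176
a_4 = 224
b_4 = 144
c_4 = 28
p_5 = 276
q_5 = 402
a_6 = 108
b_6 = 296
c_6 = 18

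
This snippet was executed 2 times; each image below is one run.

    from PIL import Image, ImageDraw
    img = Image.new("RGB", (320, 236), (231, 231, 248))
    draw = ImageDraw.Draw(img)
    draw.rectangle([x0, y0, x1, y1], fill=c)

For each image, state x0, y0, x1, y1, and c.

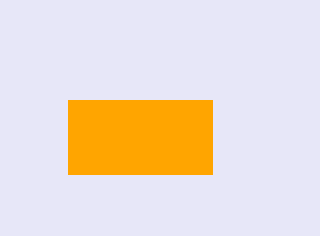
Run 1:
x0 = 68
y0 = 100
x1 = 212
y1 = 174
c = 'orange'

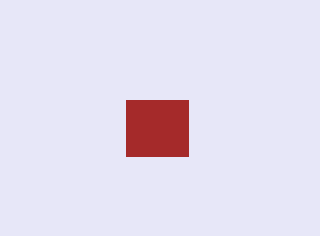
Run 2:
x0 = 126, y0 = 100, x1 = 188, y1 = 156, c = 'brown'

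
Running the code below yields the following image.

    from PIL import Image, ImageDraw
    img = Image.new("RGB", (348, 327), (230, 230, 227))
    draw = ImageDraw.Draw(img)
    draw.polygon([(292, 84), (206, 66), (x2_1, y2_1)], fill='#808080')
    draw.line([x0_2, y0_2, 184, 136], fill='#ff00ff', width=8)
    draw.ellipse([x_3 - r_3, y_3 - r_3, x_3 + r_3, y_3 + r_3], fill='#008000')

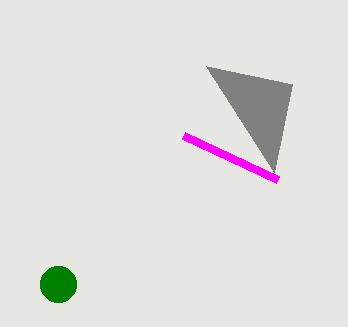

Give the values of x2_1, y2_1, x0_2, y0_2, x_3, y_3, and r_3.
x2_1 = 274; y2_1 = 172; x0_2 = 278; y0_2 = 180; x_3 = 58; y_3 = 284; r_3 = 18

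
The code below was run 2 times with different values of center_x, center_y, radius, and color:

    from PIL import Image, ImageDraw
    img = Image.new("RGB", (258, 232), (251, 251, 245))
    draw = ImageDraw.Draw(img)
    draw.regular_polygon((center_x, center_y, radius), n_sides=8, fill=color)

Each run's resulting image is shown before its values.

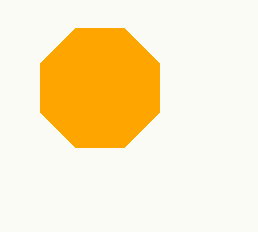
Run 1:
center_x = 100
center_y = 88
radius = 64
color = 'orange'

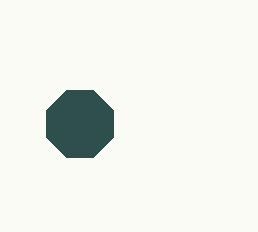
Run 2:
center_x = 80
center_y = 124
radius = 36
color = 'darkslategray'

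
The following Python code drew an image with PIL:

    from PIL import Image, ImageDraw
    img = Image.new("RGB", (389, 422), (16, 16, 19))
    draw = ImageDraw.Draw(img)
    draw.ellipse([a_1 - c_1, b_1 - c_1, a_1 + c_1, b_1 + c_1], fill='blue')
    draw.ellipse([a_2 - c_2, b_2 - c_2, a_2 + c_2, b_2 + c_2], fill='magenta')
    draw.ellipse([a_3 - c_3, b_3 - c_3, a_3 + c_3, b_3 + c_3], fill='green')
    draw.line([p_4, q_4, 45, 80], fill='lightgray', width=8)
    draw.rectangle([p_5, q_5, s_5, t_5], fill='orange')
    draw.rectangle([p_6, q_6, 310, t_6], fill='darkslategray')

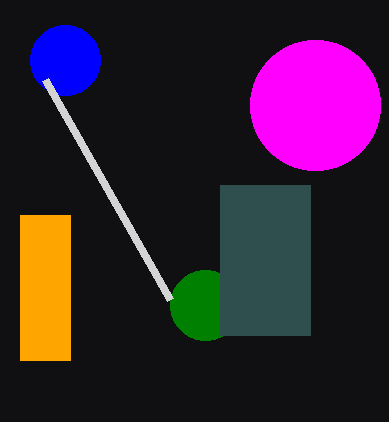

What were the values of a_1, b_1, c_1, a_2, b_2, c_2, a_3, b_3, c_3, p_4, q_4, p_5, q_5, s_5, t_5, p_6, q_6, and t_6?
a_1 = 65
b_1 = 60
c_1 = 35
a_2 = 315
b_2 = 105
c_2 = 65
a_3 = 205
b_3 = 305
c_3 = 35
p_4 = 170
q_4 = 300
p_5 = 20
q_5 = 215
s_5 = 70
t_5 = 360
p_6 = 220
q_6 = 185
t_6 = 335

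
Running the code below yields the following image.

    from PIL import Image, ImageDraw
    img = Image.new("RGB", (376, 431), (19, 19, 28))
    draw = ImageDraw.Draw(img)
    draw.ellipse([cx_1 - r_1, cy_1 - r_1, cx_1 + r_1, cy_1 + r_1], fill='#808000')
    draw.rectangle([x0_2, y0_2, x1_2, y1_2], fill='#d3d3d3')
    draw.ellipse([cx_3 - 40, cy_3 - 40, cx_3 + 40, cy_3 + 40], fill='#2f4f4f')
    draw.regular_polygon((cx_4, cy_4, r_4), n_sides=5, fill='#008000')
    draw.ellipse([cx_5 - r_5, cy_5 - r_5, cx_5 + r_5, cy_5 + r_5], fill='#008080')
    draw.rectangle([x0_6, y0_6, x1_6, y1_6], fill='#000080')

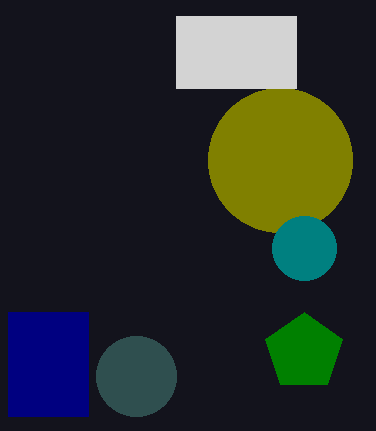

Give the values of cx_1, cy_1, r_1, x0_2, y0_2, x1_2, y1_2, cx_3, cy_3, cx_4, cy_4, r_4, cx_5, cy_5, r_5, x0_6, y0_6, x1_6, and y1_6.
cx_1 = 280, cy_1 = 160, r_1 = 72, x0_2 = 176, y0_2 = 16, x1_2 = 296, y1_2 = 88, cx_3 = 136, cy_3 = 376, cx_4 = 304, cy_4 = 352, r_4 = 40, cx_5 = 304, cy_5 = 248, r_5 = 32, x0_6 = 8, y0_6 = 312, x1_6 = 88, y1_6 = 416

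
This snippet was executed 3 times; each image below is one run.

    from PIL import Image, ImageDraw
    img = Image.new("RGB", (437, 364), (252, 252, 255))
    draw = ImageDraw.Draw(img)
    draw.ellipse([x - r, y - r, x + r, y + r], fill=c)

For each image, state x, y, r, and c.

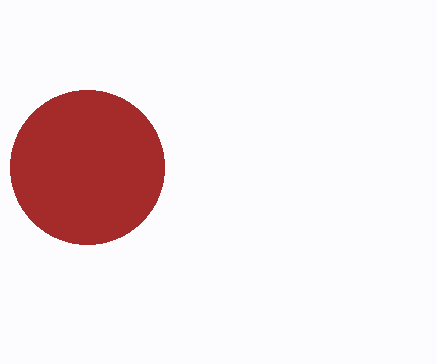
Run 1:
x = 87
y = 167
r = 77
c = 'brown'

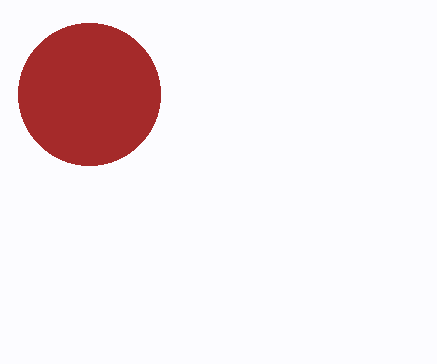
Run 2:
x = 89; y = 94; r = 71; c = 'brown'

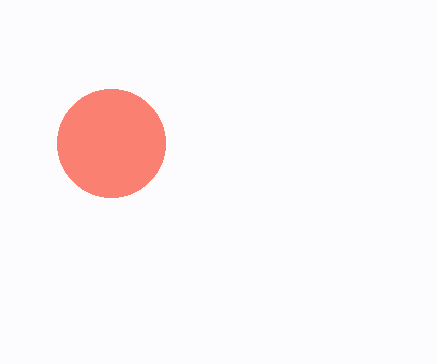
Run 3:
x = 111, y = 143, r = 54, c = 'salmon'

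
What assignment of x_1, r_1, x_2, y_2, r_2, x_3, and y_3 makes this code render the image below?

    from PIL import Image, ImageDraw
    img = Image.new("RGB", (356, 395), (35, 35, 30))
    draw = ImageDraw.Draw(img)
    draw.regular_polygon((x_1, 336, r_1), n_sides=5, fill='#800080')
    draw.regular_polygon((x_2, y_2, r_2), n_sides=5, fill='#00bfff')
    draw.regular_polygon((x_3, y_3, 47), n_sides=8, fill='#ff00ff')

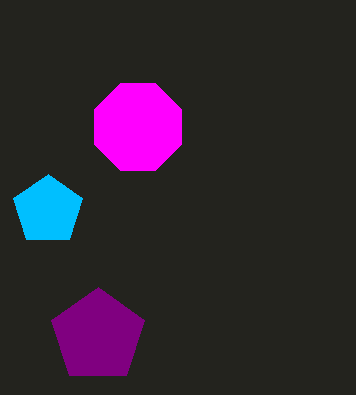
x_1 = 98, r_1 = 49, x_2 = 48, y_2 = 210, r_2 = 36, x_3 = 138, y_3 = 127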